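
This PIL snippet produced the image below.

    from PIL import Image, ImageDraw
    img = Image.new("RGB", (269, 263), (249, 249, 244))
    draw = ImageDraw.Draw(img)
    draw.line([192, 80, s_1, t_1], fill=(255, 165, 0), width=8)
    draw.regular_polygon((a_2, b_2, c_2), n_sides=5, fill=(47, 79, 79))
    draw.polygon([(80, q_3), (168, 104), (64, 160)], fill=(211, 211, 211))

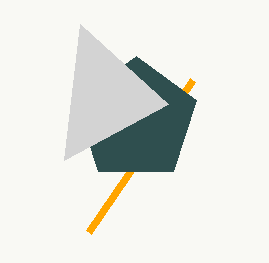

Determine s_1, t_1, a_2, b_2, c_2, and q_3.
s_1 = 88
t_1 = 232
a_2 = 136
b_2 = 120
c_2 = 64
q_3 = 24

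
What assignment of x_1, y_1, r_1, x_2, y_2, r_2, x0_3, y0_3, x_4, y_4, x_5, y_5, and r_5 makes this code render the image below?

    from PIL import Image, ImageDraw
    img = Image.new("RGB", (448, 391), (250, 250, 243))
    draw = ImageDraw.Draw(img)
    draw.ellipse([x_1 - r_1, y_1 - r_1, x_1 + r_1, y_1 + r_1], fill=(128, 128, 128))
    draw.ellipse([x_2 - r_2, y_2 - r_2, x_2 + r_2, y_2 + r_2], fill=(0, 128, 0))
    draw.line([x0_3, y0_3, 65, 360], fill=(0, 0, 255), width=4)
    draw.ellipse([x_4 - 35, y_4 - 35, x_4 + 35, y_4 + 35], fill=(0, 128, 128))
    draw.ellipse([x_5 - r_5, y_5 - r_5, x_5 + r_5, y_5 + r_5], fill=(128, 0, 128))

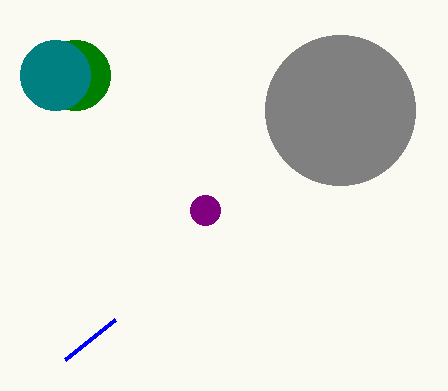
x_1 = 340; y_1 = 110; r_1 = 75; x_2 = 75; y_2 = 75; r_2 = 35; x0_3 = 115; y0_3 = 320; x_4 = 55; y_4 = 75; x_5 = 205; y_5 = 210; r_5 = 15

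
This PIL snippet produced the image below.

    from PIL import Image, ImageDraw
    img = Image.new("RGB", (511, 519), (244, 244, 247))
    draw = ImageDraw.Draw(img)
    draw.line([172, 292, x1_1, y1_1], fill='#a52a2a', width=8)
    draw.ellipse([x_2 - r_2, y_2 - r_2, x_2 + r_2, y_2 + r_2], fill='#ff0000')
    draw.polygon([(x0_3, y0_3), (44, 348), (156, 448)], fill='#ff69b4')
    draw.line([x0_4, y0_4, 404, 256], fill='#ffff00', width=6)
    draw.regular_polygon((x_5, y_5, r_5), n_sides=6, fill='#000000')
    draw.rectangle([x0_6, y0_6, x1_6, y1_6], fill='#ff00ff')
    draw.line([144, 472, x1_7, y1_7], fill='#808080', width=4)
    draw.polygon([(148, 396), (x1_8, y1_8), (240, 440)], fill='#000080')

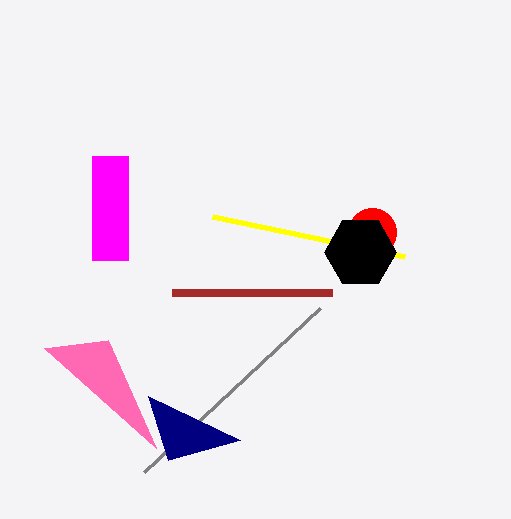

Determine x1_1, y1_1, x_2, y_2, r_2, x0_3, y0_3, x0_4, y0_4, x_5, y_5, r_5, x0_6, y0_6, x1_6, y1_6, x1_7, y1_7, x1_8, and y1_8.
x1_1 = 332; y1_1 = 292; x_2 = 372; y_2 = 232; r_2 = 24; x0_3 = 108; y0_3 = 340; x0_4 = 212; y0_4 = 216; x_5 = 360; y_5 = 252; r_5 = 36; x0_6 = 92; y0_6 = 156; x1_6 = 128; y1_6 = 260; x1_7 = 320; y1_7 = 308; x1_8 = 168; y1_8 = 460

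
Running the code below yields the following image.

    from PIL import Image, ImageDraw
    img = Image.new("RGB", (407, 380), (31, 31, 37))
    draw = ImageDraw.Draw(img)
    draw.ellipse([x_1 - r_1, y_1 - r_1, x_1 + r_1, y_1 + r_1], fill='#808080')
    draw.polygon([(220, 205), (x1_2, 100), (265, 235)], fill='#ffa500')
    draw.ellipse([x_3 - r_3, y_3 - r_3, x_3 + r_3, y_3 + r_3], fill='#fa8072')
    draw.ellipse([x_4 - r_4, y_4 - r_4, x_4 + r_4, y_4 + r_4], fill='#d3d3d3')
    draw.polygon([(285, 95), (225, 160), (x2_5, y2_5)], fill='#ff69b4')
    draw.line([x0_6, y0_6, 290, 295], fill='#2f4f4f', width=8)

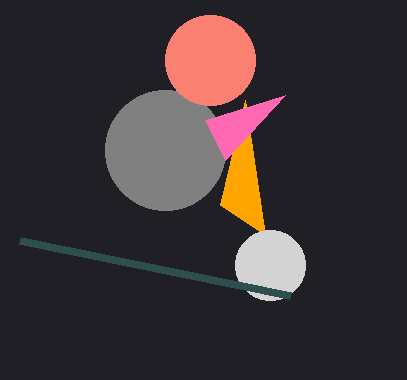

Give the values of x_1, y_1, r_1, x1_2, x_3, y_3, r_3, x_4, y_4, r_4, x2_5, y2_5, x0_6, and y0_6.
x_1 = 165, y_1 = 150, r_1 = 60, x1_2 = 245, x_3 = 210, y_3 = 60, r_3 = 45, x_4 = 270, y_4 = 265, r_4 = 35, x2_5 = 205, y2_5 = 120, x0_6 = 20, y0_6 = 240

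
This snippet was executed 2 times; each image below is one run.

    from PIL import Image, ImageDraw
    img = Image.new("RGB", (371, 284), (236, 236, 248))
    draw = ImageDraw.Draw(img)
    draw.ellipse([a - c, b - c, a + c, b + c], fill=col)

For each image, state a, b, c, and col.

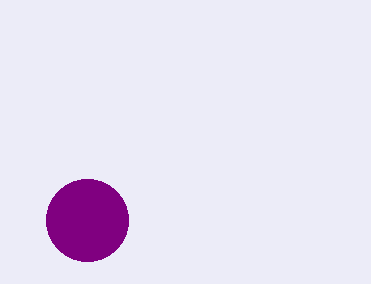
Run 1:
a = 87; b = 220; c = 41; col = 'purple'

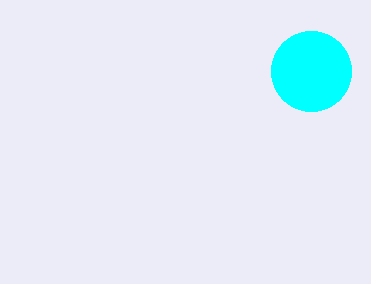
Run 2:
a = 311
b = 71
c = 40
col = 'cyan'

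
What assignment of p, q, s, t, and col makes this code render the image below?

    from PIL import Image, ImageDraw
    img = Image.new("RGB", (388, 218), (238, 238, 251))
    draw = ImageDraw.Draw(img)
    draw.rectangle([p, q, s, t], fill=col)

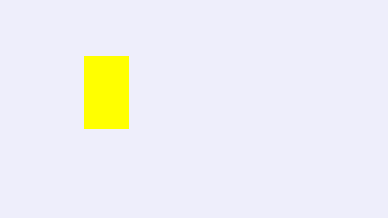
p = 84; q = 56; s = 128; t = 128; col = 'yellow'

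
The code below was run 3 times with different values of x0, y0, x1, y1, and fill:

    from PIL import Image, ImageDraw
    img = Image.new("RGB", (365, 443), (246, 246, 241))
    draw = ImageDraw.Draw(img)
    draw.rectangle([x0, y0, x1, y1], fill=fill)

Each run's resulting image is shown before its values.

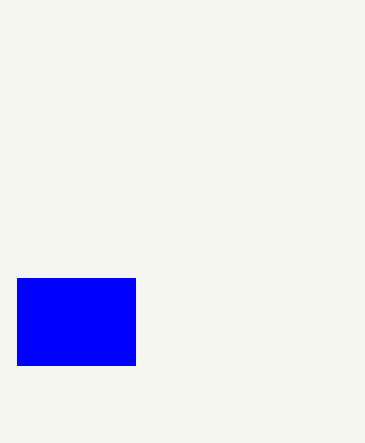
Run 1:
x0 = 17, y0 = 278, x1 = 135, y1 = 365, fill = 'blue'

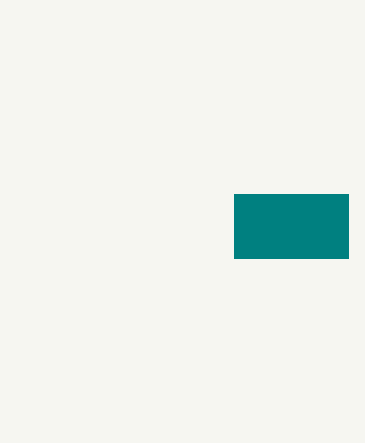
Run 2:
x0 = 234
y0 = 194
x1 = 348
y1 = 258
fill = 'teal'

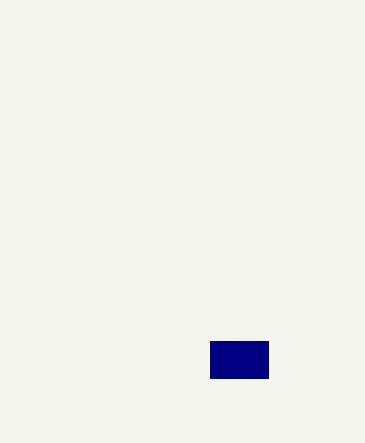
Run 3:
x0 = 210, y0 = 341, x1 = 268, y1 = 378, fill = 'navy'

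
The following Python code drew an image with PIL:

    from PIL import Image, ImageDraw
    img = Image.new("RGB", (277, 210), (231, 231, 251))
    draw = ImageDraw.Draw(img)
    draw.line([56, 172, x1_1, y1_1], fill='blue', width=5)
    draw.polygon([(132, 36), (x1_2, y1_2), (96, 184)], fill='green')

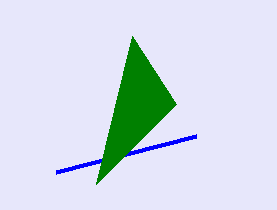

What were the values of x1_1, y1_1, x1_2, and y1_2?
x1_1 = 196
y1_1 = 136
x1_2 = 176
y1_2 = 104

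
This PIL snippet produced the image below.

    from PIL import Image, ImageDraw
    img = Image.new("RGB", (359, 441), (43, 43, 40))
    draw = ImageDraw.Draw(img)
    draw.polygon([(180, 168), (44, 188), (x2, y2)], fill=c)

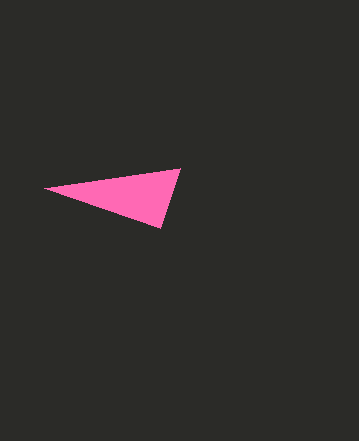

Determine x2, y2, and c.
x2 = 160, y2 = 228, c = 'hotpink'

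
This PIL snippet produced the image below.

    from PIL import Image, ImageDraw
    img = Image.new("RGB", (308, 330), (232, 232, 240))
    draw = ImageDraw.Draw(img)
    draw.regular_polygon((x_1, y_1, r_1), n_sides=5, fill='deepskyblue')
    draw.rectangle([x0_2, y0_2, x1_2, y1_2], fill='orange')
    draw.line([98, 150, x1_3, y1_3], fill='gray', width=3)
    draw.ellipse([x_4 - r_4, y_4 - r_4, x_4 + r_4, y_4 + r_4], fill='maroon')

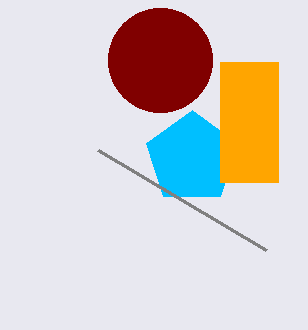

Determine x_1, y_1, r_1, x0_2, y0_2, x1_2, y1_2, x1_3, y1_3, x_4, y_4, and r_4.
x_1 = 192; y_1 = 158; r_1 = 48; x0_2 = 220; y0_2 = 62; x1_2 = 278; y1_2 = 182; x1_3 = 266; y1_3 = 250; x_4 = 160; y_4 = 60; r_4 = 52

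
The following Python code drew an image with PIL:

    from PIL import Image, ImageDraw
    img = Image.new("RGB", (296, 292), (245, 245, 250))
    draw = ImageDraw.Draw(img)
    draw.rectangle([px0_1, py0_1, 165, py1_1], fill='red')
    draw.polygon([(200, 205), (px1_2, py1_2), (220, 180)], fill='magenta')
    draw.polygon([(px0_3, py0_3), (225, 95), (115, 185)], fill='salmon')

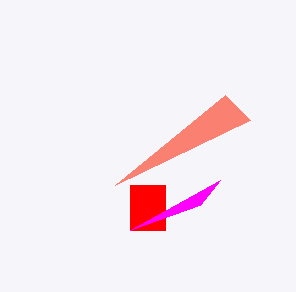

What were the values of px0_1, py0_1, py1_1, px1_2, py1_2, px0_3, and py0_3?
px0_1 = 130; py0_1 = 185; py1_1 = 230; px1_2 = 130; py1_2 = 230; px0_3 = 250; py0_3 = 120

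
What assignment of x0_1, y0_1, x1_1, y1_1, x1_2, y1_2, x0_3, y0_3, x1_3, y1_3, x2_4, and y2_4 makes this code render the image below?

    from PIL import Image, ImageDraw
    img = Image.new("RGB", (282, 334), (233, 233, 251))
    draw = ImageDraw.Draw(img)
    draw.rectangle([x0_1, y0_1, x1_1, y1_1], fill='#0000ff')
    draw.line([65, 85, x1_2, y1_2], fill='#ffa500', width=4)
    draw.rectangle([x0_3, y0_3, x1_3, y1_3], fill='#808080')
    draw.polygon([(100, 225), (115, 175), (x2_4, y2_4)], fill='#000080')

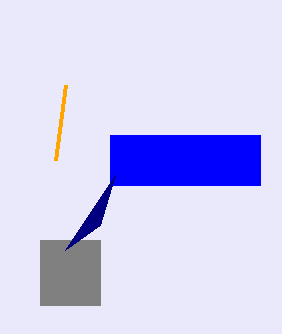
x0_1 = 110
y0_1 = 135
x1_1 = 260
y1_1 = 185
x1_2 = 55
y1_2 = 160
x0_3 = 40
y0_3 = 240
x1_3 = 100
y1_3 = 305
x2_4 = 65
y2_4 = 250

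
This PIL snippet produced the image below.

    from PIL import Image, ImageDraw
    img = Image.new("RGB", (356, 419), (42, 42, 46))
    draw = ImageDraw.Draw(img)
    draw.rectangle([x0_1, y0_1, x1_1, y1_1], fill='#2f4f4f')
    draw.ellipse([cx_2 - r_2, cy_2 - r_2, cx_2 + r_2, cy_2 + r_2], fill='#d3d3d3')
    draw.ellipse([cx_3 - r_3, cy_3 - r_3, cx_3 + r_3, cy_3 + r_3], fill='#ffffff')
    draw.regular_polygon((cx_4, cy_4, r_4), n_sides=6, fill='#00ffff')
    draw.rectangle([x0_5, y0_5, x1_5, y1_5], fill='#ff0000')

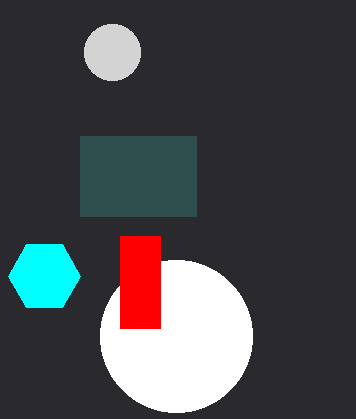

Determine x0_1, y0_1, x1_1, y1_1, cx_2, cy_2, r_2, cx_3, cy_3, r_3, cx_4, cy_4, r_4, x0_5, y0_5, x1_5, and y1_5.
x0_1 = 80
y0_1 = 136
x1_1 = 196
y1_1 = 216
cx_2 = 112
cy_2 = 52
r_2 = 28
cx_3 = 176
cy_3 = 336
r_3 = 76
cx_4 = 44
cy_4 = 276
r_4 = 36
x0_5 = 120
y0_5 = 236
x1_5 = 160
y1_5 = 328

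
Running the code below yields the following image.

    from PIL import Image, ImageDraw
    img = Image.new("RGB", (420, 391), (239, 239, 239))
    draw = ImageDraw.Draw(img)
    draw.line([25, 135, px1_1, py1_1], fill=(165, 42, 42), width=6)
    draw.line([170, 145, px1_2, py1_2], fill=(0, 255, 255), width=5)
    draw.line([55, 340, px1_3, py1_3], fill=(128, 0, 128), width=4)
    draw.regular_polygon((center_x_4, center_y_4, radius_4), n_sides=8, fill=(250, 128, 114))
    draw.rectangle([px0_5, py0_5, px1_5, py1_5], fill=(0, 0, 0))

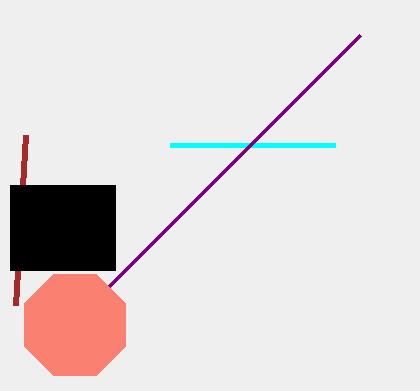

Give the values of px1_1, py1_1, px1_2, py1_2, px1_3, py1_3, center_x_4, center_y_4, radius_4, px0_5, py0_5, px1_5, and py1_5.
px1_1 = 15, py1_1 = 305, px1_2 = 335, py1_2 = 145, px1_3 = 360, py1_3 = 35, center_x_4 = 75, center_y_4 = 325, radius_4 = 55, px0_5 = 10, py0_5 = 185, px1_5 = 115, py1_5 = 270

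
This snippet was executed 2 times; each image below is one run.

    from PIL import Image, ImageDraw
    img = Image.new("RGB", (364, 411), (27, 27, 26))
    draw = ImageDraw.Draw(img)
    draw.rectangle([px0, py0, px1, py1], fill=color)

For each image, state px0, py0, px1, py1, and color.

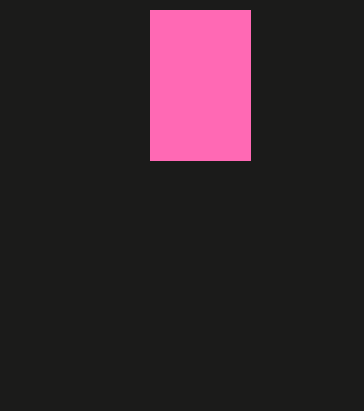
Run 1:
px0 = 150
py0 = 10
px1 = 250
py1 = 160
color = 'hotpink'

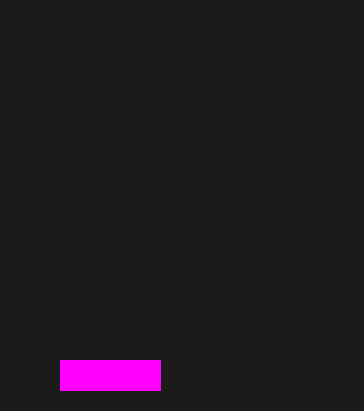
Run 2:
px0 = 60
py0 = 360
px1 = 160
py1 = 390
color = 'magenta'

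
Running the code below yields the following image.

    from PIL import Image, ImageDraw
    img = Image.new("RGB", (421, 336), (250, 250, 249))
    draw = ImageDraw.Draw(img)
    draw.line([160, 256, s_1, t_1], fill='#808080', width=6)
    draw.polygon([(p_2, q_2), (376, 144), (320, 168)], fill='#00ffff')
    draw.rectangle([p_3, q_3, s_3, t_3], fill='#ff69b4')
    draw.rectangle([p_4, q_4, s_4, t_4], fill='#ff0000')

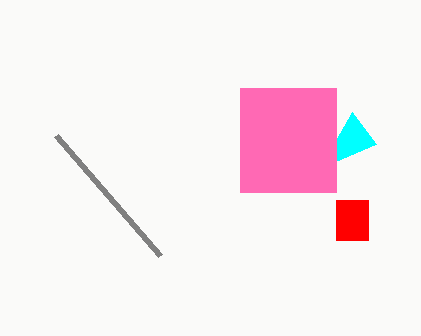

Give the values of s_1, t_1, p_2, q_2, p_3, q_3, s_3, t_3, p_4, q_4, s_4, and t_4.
s_1 = 56, t_1 = 136, p_2 = 352, q_2 = 112, p_3 = 240, q_3 = 88, s_3 = 336, t_3 = 192, p_4 = 336, q_4 = 200, s_4 = 368, t_4 = 240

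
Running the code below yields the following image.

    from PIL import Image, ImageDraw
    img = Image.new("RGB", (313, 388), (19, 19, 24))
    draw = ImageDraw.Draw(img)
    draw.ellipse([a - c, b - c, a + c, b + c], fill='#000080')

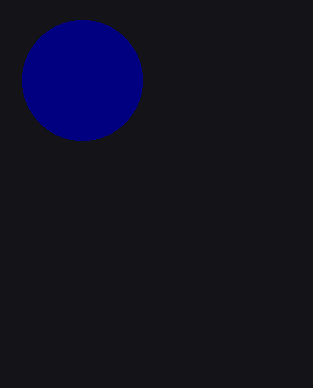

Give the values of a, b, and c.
a = 82; b = 80; c = 60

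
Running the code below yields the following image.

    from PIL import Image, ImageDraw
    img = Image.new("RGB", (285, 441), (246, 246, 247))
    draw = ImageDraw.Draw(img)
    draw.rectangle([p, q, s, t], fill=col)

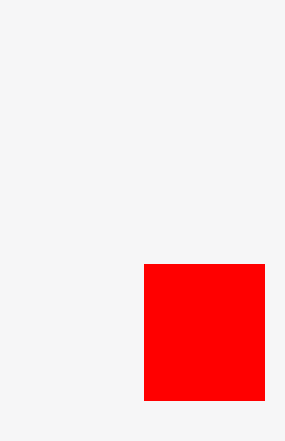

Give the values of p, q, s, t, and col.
p = 144; q = 264; s = 264; t = 400; col = 'red'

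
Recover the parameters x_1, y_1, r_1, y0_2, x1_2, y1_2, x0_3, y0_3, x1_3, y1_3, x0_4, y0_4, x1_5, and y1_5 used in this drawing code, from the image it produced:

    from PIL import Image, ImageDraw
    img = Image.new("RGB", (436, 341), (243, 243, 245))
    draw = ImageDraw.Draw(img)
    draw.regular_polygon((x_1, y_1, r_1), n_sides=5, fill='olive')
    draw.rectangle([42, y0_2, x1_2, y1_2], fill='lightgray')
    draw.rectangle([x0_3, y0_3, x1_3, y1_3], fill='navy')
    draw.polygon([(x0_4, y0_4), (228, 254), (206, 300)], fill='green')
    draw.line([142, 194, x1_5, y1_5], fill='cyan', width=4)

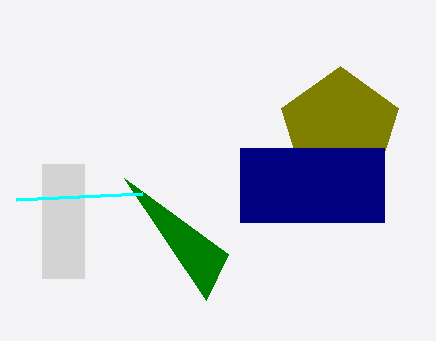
x_1 = 340, y_1 = 128, r_1 = 62, y0_2 = 164, x1_2 = 84, y1_2 = 278, x0_3 = 240, y0_3 = 148, x1_3 = 384, y1_3 = 222, x0_4 = 124, y0_4 = 178, x1_5 = 16, y1_5 = 200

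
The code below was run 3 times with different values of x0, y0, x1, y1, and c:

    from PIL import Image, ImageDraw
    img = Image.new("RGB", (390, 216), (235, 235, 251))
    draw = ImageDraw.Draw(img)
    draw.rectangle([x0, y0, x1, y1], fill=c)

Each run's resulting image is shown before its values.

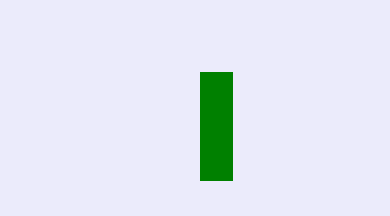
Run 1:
x0 = 200; y0 = 72; x1 = 232; y1 = 180; c = 'green'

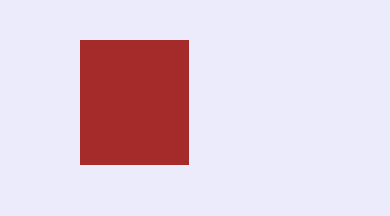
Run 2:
x0 = 80; y0 = 40; x1 = 188; y1 = 164; c = 'brown'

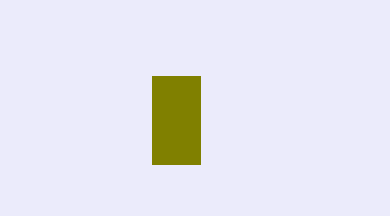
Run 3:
x0 = 152, y0 = 76, x1 = 200, y1 = 164, c = 'olive'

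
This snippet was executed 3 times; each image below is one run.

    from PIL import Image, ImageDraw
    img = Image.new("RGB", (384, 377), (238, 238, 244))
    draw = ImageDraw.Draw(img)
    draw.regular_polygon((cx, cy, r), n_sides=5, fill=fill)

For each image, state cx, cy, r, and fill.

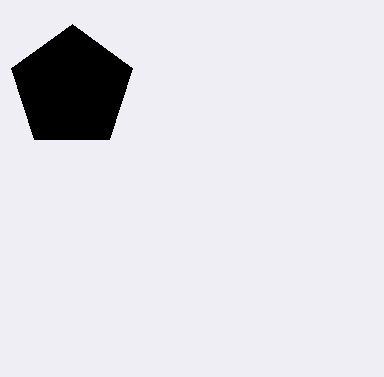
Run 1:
cx = 72; cy = 88; r = 64; fill = 'black'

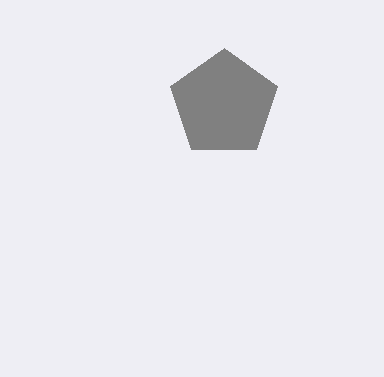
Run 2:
cx = 224
cy = 104
r = 56
fill = 'gray'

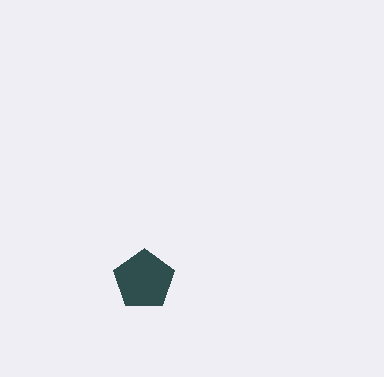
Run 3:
cx = 144; cy = 280; r = 32; fill = 'darkslategray'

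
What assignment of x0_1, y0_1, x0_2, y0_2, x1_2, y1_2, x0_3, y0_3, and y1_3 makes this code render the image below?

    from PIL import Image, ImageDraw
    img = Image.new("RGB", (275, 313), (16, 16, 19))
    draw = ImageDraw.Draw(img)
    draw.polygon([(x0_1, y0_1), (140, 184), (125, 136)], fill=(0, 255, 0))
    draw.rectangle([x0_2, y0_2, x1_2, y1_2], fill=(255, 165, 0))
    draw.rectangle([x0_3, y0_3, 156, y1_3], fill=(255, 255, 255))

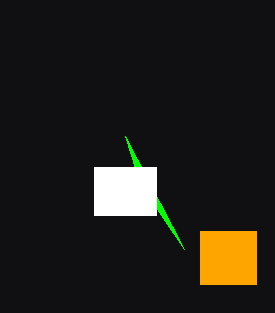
x0_1 = 184; y0_1 = 249; x0_2 = 200; y0_2 = 231; x1_2 = 256; y1_2 = 284; x0_3 = 94; y0_3 = 167; y1_3 = 215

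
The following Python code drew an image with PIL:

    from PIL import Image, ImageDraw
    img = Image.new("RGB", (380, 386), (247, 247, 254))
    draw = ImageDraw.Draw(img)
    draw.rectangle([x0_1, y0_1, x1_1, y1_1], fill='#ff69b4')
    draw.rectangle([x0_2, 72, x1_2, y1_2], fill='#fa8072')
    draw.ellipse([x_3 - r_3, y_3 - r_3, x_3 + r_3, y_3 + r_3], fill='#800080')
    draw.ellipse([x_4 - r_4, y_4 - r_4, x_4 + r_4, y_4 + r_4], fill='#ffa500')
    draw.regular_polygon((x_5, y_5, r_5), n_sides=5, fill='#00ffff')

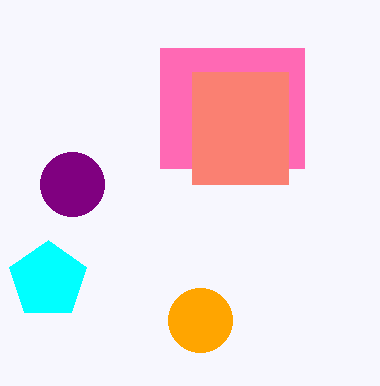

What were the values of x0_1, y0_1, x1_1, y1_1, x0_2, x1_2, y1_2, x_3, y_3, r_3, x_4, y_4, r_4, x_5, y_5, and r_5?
x0_1 = 160; y0_1 = 48; x1_1 = 304; y1_1 = 168; x0_2 = 192; x1_2 = 288; y1_2 = 184; x_3 = 72; y_3 = 184; r_3 = 32; x_4 = 200; y_4 = 320; r_4 = 32; x_5 = 48; y_5 = 280; r_5 = 40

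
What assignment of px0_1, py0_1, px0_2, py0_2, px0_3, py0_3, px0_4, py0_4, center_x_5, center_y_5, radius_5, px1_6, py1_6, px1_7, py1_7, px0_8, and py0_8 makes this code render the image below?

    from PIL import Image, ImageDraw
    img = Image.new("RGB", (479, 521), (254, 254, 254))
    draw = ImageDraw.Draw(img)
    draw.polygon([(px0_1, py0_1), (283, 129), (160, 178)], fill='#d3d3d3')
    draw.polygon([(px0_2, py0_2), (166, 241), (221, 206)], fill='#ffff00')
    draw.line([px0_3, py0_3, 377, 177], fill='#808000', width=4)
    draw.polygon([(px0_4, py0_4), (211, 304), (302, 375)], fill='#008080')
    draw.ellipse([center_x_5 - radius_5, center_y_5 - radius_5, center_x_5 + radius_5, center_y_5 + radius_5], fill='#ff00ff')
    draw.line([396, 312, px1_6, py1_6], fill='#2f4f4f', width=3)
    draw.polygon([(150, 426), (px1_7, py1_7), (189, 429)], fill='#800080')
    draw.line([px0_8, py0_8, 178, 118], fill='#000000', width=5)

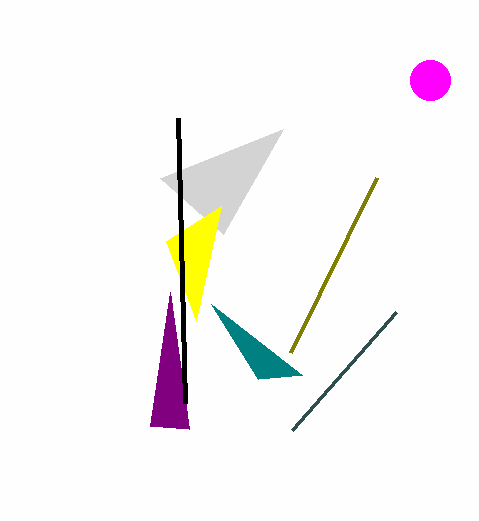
px0_1 = 223; py0_1 = 234; px0_2 = 196; py0_2 = 320; px0_3 = 291; py0_3 = 352; px0_4 = 258; py0_4 = 379; center_x_5 = 430; center_y_5 = 80; radius_5 = 20; px1_6 = 292; py1_6 = 430; px1_7 = 170; py1_7 = 292; px0_8 = 185; py0_8 = 403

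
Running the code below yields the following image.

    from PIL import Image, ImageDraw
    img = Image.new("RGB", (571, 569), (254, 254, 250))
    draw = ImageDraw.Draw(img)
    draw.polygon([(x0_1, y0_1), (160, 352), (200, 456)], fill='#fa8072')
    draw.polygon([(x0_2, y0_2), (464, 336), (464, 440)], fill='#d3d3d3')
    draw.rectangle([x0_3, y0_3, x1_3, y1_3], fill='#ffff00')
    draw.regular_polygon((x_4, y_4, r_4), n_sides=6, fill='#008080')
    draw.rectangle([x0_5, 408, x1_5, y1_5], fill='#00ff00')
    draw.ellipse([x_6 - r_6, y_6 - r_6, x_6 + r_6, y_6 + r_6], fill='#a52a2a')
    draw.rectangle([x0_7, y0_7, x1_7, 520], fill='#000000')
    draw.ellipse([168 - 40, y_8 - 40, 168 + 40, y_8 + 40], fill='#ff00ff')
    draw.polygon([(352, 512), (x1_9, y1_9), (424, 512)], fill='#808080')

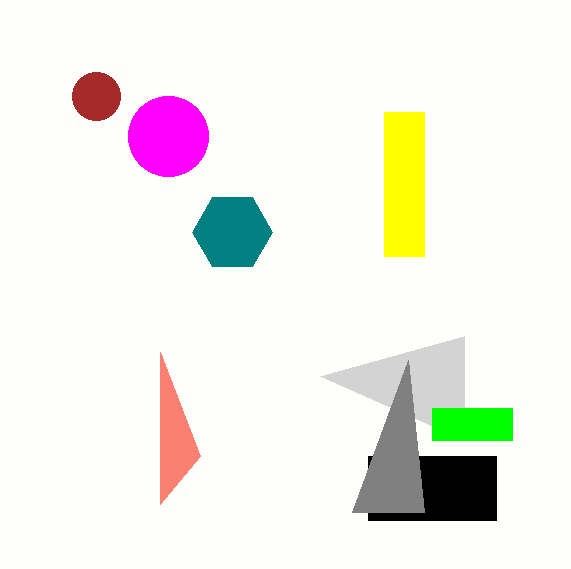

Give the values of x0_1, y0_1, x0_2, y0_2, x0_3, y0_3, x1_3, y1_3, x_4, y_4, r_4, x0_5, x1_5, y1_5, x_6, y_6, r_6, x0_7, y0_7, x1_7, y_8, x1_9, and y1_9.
x0_1 = 160, y0_1 = 504, x0_2 = 320, y0_2 = 376, x0_3 = 384, y0_3 = 112, x1_3 = 424, y1_3 = 256, x_4 = 232, y_4 = 232, r_4 = 40, x0_5 = 432, x1_5 = 512, y1_5 = 440, x_6 = 96, y_6 = 96, r_6 = 24, x0_7 = 368, y0_7 = 456, x1_7 = 496, y_8 = 136, x1_9 = 408, y1_9 = 360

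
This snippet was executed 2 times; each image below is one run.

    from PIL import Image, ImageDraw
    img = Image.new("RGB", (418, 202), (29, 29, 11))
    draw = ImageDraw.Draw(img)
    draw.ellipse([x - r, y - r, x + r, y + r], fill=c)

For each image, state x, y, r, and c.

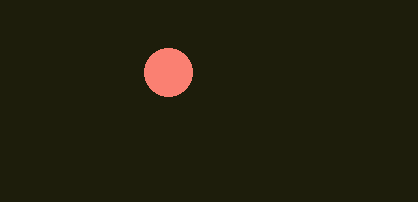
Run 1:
x = 168; y = 72; r = 24; c = 'salmon'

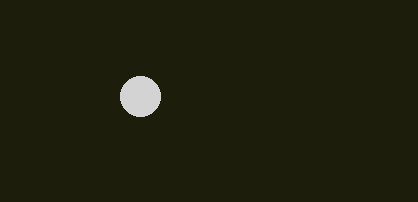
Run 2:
x = 140, y = 96, r = 20, c = 'lightgray'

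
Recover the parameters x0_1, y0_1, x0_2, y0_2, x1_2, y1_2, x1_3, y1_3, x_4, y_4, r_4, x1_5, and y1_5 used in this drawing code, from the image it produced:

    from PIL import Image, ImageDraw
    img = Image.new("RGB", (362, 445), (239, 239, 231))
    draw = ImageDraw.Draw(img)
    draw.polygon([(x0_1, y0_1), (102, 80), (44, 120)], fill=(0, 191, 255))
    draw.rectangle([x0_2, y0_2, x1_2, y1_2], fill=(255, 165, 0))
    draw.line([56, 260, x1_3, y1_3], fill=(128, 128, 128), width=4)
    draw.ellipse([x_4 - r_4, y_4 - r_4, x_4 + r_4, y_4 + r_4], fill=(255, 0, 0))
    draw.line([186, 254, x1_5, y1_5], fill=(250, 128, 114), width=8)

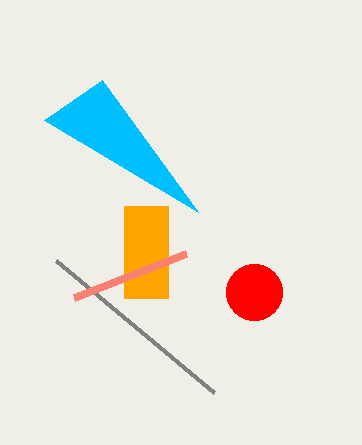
x0_1 = 198, y0_1 = 212, x0_2 = 124, y0_2 = 206, x1_2 = 168, y1_2 = 298, x1_3 = 214, y1_3 = 392, x_4 = 254, y_4 = 292, r_4 = 28, x1_5 = 74, y1_5 = 298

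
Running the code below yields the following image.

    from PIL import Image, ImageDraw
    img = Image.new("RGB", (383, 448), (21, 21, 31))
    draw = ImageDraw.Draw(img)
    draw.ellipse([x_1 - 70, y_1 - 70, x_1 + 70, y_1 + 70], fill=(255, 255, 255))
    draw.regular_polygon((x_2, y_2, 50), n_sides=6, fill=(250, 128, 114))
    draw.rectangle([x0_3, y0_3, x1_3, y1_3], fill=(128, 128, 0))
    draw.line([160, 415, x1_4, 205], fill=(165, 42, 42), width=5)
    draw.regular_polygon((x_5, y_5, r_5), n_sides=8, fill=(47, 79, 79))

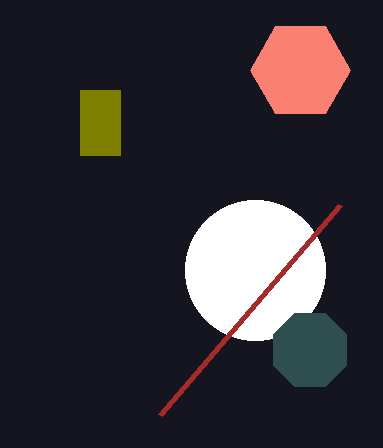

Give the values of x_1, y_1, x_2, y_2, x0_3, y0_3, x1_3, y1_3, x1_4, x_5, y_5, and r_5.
x_1 = 255; y_1 = 270; x_2 = 300; y_2 = 70; x0_3 = 80; y0_3 = 90; x1_3 = 120; y1_3 = 155; x1_4 = 340; x_5 = 310; y_5 = 350; r_5 = 40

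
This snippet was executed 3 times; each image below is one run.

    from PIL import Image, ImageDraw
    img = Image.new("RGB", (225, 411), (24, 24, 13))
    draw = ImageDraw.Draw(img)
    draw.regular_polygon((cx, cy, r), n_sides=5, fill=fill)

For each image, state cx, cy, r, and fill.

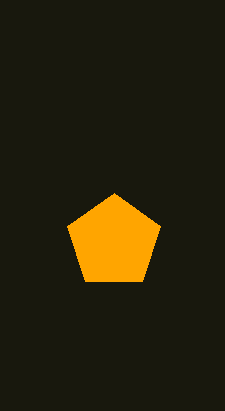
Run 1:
cx = 114
cy = 242
r = 49
fill = 'orange'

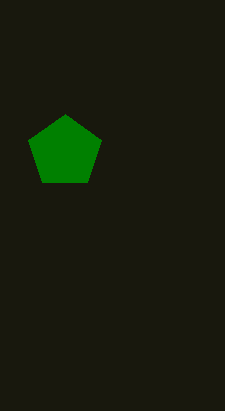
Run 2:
cx = 65; cy = 152; r = 38; fill = 'green'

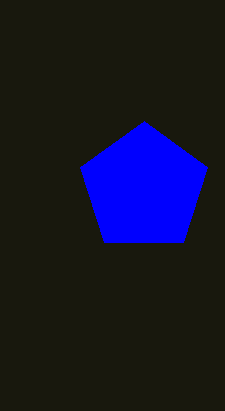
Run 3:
cx = 144; cy = 188; r = 67; fill = 'blue'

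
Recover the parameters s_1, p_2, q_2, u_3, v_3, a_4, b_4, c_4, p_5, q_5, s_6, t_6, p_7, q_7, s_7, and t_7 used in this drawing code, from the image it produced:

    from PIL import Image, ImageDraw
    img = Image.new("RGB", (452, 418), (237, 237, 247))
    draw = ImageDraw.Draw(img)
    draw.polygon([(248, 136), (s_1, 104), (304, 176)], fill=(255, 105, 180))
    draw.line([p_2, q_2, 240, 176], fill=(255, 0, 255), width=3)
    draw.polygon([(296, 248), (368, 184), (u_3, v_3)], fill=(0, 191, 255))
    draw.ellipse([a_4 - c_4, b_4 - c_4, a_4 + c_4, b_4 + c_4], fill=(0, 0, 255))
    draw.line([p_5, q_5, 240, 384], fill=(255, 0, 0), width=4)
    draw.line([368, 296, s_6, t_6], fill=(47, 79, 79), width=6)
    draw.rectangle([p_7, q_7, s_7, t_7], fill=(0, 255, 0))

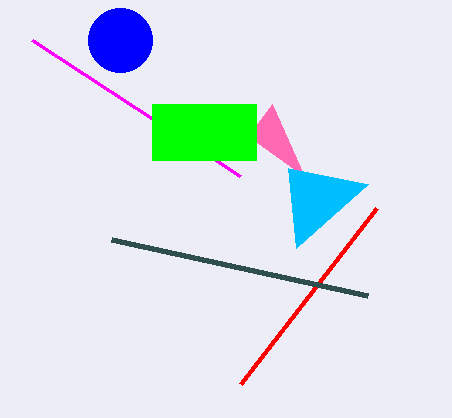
s_1 = 272; p_2 = 32; q_2 = 40; u_3 = 288; v_3 = 168; a_4 = 120; b_4 = 40; c_4 = 32; p_5 = 376; q_5 = 208; s_6 = 112; t_6 = 240; p_7 = 152; q_7 = 104; s_7 = 256; t_7 = 160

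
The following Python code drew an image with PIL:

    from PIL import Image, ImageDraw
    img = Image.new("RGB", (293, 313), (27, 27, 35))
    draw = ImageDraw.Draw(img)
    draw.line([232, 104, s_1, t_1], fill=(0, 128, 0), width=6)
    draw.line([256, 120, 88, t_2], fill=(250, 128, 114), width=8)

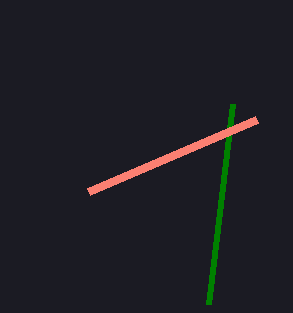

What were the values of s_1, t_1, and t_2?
s_1 = 208
t_1 = 304
t_2 = 192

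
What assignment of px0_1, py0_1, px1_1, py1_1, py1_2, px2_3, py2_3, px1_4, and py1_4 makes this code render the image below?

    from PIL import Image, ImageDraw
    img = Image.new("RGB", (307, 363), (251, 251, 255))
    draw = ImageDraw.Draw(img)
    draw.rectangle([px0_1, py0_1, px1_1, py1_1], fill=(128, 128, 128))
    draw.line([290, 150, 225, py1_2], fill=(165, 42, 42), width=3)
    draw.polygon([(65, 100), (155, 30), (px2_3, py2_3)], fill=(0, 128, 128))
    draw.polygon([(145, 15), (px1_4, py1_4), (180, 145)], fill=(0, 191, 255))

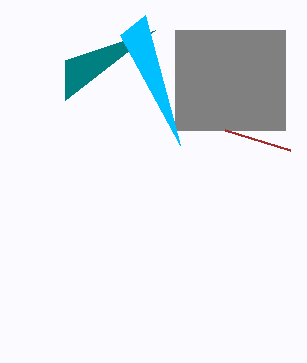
px0_1 = 175
py0_1 = 30
px1_1 = 285
py1_1 = 130
py1_2 = 130
px2_3 = 65
py2_3 = 60
px1_4 = 120
py1_4 = 35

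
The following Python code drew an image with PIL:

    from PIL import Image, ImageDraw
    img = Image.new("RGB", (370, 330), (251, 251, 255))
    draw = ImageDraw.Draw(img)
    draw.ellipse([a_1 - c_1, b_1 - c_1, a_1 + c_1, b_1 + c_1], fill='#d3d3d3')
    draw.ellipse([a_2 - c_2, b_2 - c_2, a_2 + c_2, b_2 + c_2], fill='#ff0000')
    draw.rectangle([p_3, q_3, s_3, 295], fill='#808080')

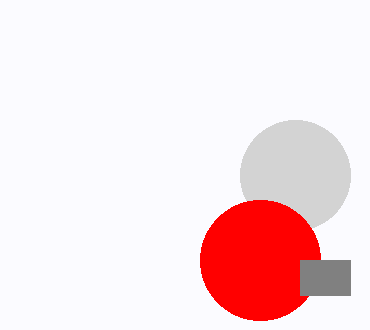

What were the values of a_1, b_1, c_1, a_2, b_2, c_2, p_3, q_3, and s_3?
a_1 = 295, b_1 = 175, c_1 = 55, a_2 = 260, b_2 = 260, c_2 = 60, p_3 = 300, q_3 = 260, s_3 = 350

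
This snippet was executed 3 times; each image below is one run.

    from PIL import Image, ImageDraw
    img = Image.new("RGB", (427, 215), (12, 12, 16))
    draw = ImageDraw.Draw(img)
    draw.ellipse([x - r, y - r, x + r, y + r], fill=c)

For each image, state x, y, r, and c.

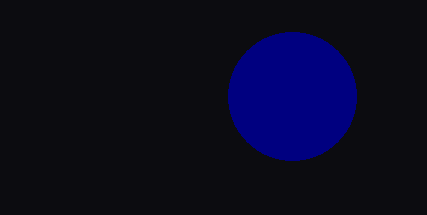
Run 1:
x = 292, y = 96, r = 64, c = 'navy'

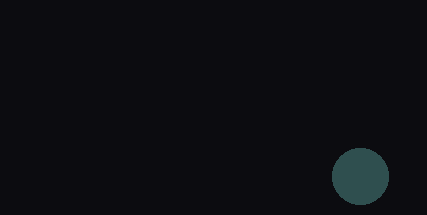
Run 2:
x = 360, y = 176, r = 28, c = 'darkslategray'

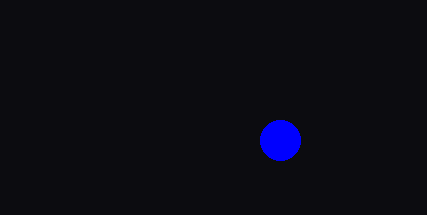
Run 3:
x = 280; y = 140; r = 20; c = 'blue'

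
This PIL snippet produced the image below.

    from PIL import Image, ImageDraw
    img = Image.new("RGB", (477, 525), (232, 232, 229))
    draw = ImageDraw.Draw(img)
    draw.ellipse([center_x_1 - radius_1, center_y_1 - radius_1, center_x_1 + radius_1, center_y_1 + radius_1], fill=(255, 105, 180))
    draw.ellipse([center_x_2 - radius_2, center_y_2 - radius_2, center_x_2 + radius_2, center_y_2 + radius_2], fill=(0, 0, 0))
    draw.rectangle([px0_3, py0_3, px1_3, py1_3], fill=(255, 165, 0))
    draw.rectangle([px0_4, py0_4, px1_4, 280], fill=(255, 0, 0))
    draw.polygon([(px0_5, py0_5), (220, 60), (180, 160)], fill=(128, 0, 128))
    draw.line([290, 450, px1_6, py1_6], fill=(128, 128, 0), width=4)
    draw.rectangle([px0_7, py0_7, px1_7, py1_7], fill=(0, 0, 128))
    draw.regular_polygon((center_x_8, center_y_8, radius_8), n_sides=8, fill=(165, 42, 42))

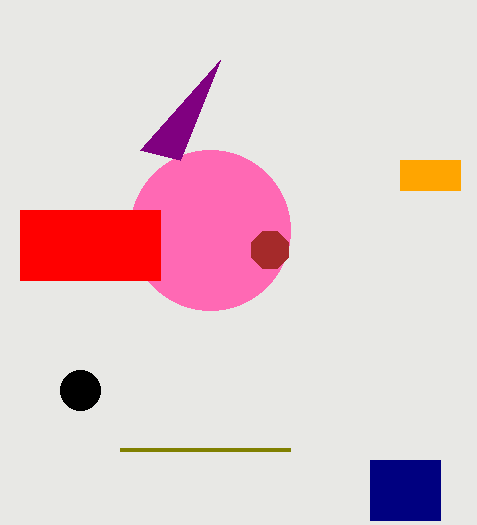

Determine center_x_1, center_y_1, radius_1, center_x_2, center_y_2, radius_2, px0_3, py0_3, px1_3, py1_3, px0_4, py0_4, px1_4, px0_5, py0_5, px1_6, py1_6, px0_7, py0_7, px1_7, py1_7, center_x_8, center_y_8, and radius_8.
center_x_1 = 210
center_y_1 = 230
radius_1 = 80
center_x_2 = 80
center_y_2 = 390
radius_2 = 20
px0_3 = 400
py0_3 = 160
px1_3 = 460
py1_3 = 190
px0_4 = 20
py0_4 = 210
px1_4 = 160
px0_5 = 140
py0_5 = 150
px1_6 = 120
py1_6 = 450
px0_7 = 370
py0_7 = 460
px1_7 = 440
py1_7 = 520
center_x_8 = 270
center_y_8 = 250
radius_8 = 20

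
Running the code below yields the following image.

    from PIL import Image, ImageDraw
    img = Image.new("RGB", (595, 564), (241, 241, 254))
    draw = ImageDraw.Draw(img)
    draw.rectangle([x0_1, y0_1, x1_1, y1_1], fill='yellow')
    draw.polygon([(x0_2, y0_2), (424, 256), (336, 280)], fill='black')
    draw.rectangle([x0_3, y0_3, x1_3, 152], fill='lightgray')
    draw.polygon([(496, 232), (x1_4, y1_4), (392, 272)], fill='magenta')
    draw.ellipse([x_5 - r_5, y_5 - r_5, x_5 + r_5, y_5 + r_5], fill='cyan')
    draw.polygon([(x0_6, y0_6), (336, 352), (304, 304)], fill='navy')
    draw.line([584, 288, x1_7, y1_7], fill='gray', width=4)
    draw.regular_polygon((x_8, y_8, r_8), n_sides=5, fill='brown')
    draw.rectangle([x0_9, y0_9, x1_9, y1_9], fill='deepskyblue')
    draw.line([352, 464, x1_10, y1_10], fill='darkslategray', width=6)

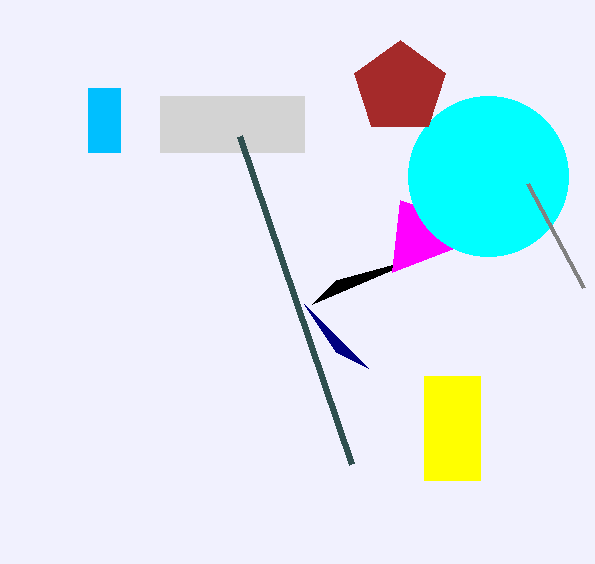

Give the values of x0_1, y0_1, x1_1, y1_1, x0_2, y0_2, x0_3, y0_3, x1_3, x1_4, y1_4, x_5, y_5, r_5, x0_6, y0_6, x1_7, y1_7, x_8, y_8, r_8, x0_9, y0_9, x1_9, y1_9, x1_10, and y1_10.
x0_1 = 424
y0_1 = 376
x1_1 = 480
y1_1 = 480
x0_2 = 312
y0_2 = 304
x0_3 = 160
y0_3 = 96
x1_3 = 304
x1_4 = 400
y1_4 = 200
x_5 = 488
y_5 = 176
r_5 = 80
x0_6 = 368
y0_6 = 368
x1_7 = 528
y1_7 = 184
x_8 = 400
y_8 = 88
r_8 = 48
x0_9 = 88
y0_9 = 88
x1_9 = 120
y1_9 = 152
x1_10 = 240
y1_10 = 136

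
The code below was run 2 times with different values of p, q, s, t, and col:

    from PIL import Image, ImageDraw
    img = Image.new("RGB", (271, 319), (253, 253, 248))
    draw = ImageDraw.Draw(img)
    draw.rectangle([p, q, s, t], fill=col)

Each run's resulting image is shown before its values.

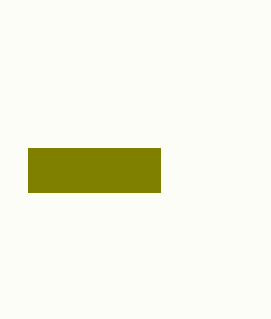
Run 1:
p = 28
q = 148
s = 160
t = 192
col = 'olive'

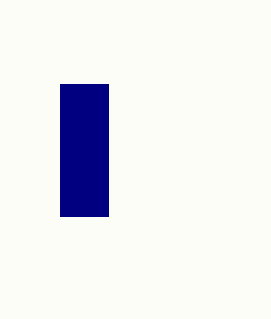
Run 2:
p = 60; q = 84; s = 108; t = 216; col = 'navy'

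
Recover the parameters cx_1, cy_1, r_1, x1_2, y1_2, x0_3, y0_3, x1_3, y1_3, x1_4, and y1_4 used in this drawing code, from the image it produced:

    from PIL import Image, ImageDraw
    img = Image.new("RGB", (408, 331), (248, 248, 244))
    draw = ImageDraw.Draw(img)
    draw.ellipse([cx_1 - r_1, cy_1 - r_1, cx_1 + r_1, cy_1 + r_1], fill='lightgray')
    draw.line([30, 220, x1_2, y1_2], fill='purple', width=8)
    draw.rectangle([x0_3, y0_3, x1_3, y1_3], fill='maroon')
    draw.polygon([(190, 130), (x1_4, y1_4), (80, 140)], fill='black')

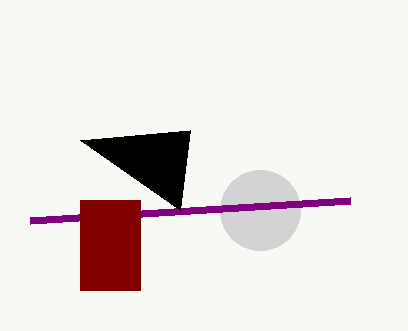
cx_1 = 260; cy_1 = 210; r_1 = 40; x1_2 = 350; y1_2 = 200; x0_3 = 80; y0_3 = 200; x1_3 = 140; y1_3 = 290; x1_4 = 180; y1_4 = 210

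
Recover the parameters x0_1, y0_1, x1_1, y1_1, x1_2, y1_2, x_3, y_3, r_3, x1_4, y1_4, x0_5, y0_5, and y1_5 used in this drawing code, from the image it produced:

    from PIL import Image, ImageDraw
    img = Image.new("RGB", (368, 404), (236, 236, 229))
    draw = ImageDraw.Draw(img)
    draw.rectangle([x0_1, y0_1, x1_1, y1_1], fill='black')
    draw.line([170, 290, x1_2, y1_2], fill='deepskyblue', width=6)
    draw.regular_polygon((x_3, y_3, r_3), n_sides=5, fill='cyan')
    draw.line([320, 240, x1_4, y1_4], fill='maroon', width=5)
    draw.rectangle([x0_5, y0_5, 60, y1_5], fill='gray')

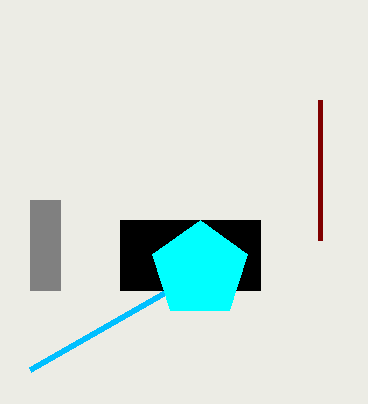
x0_1 = 120; y0_1 = 220; x1_1 = 260; y1_1 = 290; x1_2 = 30; y1_2 = 370; x_3 = 200; y_3 = 270; r_3 = 50; x1_4 = 320; y1_4 = 100; x0_5 = 30; y0_5 = 200; y1_5 = 290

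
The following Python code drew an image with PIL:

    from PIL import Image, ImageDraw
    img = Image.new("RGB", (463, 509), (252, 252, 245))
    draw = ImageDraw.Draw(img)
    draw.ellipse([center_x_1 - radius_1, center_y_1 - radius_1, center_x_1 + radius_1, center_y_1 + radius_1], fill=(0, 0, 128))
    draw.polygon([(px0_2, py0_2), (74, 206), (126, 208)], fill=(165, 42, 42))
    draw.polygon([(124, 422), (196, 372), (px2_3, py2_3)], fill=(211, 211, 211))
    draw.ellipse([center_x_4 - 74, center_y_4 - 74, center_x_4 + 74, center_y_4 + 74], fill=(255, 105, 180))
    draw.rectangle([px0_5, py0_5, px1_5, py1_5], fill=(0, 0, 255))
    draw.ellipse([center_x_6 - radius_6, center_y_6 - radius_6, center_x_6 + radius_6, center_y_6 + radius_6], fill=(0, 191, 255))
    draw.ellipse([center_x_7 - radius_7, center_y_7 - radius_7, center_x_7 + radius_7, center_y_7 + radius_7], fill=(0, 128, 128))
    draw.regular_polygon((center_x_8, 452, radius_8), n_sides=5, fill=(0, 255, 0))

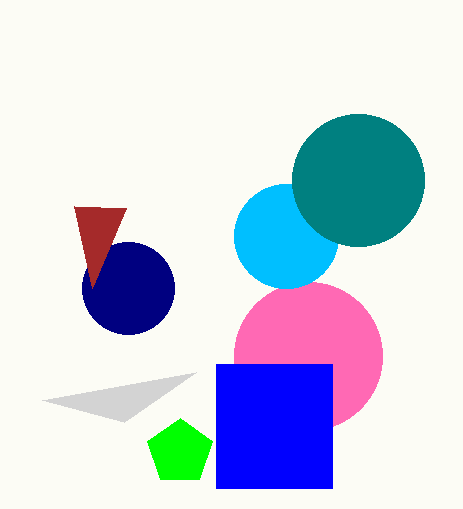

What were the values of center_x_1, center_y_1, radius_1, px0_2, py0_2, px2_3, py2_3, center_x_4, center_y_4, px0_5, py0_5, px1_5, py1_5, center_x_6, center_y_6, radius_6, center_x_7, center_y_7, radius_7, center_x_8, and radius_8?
center_x_1 = 128, center_y_1 = 288, radius_1 = 46, px0_2 = 92, py0_2 = 288, px2_3 = 42, py2_3 = 400, center_x_4 = 308, center_y_4 = 356, px0_5 = 216, py0_5 = 364, px1_5 = 332, py1_5 = 488, center_x_6 = 286, center_y_6 = 236, radius_6 = 52, center_x_7 = 358, center_y_7 = 180, radius_7 = 66, center_x_8 = 180, radius_8 = 34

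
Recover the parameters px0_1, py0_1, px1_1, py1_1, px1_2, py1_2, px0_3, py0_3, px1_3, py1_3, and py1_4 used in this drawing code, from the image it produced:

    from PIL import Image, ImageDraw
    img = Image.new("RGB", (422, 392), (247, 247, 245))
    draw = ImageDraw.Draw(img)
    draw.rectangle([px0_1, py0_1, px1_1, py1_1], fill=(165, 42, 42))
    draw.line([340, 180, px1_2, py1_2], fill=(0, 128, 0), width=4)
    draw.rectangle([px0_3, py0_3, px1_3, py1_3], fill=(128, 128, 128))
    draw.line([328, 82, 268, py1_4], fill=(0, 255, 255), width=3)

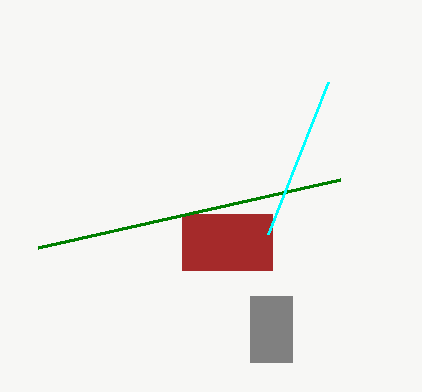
px0_1 = 182
py0_1 = 214
px1_1 = 272
py1_1 = 270
px1_2 = 38
py1_2 = 248
px0_3 = 250
py0_3 = 296
px1_3 = 292
py1_3 = 362
py1_4 = 234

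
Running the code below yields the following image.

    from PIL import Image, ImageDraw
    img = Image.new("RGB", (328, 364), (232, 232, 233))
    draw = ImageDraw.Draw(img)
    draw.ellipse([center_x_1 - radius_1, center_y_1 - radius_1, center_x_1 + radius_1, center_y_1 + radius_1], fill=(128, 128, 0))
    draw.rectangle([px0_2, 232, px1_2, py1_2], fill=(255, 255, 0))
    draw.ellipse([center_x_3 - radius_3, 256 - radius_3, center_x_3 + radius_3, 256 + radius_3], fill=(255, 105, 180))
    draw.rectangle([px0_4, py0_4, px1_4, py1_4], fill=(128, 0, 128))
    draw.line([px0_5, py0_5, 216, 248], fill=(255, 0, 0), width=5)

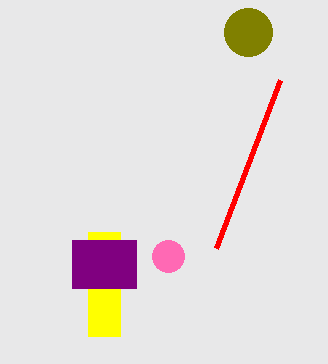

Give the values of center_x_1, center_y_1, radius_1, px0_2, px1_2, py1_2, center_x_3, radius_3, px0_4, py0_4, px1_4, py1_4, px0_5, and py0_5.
center_x_1 = 248, center_y_1 = 32, radius_1 = 24, px0_2 = 88, px1_2 = 120, py1_2 = 336, center_x_3 = 168, radius_3 = 16, px0_4 = 72, py0_4 = 240, px1_4 = 136, py1_4 = 288, px0_5 = 280, py0_5 = 80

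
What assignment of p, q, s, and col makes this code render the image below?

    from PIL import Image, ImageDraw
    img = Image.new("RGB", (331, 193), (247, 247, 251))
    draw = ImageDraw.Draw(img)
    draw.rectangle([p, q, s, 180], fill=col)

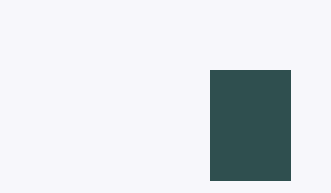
p = 210
q = 70
s = 290
col = 'darkslategray'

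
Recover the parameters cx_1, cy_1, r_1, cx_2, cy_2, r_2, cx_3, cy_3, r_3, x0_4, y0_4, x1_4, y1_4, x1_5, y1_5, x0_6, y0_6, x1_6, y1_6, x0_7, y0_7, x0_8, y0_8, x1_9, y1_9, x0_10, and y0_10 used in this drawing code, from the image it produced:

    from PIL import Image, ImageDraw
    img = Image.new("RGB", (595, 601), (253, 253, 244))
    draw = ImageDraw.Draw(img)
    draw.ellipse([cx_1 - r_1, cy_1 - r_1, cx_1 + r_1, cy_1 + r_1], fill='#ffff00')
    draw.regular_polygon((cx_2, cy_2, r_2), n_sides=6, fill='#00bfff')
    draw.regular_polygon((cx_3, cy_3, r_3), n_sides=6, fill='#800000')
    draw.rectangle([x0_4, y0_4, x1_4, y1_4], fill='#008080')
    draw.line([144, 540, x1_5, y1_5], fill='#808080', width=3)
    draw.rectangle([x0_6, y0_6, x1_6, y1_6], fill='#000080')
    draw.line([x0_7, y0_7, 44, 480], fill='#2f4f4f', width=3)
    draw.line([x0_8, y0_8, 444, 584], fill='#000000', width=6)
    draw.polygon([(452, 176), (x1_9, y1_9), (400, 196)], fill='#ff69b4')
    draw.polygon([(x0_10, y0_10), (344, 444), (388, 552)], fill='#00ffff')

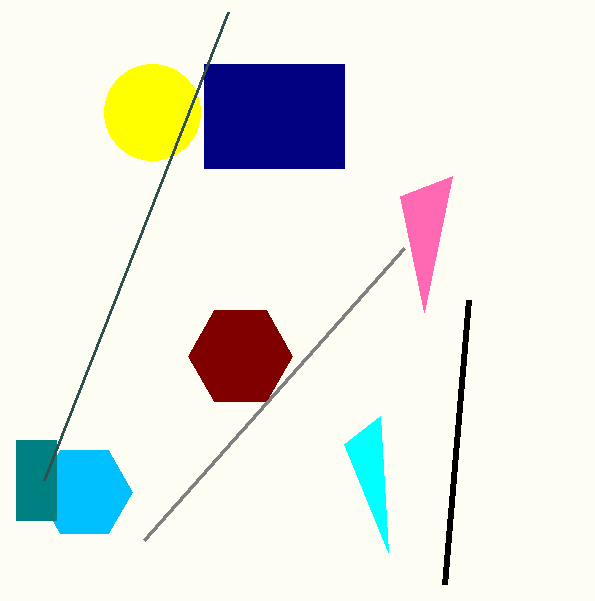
cx_1 = 152
cy_1 = 112
r_1 = 48
cx_2 = 84
cy_2 = 492
r_2 = 48
cx_3 = 240
cy_3 = 356
r_3 = 52
x0_4 = 16
y0_4 = 440
x1_4 = 56
y1_4 = 520
x1_5 = 404
y1_5 = 248
x0_6 = 204
y0_6 = 64
x1_6 = 344
y1_6 = 168
x0_7 = 228
y0_7 = 12
x0_8 = 468
y0_8 = 300
x1_9 = 424
y1_9 = 312
x0_10 = 380
y0_10 = 416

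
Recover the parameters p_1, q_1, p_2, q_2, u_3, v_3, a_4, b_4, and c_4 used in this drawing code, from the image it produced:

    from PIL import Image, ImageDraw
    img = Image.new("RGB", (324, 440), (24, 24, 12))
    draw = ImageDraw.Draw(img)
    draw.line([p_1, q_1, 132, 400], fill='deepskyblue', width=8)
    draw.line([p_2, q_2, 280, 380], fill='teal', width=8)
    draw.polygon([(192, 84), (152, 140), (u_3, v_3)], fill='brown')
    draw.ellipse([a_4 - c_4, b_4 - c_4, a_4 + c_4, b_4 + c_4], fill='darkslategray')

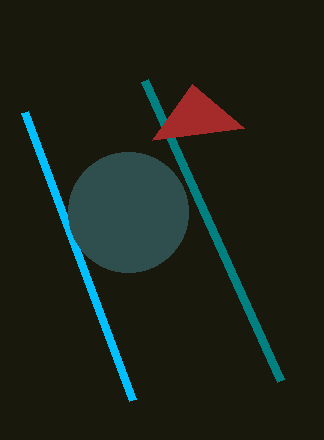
p_1 = 24
q_1 = 112
p_2 = 144
q_2 = 80
u_3 = 244
v_3 = 128
a_4 = 128
b_4 = 212
c_4 = 60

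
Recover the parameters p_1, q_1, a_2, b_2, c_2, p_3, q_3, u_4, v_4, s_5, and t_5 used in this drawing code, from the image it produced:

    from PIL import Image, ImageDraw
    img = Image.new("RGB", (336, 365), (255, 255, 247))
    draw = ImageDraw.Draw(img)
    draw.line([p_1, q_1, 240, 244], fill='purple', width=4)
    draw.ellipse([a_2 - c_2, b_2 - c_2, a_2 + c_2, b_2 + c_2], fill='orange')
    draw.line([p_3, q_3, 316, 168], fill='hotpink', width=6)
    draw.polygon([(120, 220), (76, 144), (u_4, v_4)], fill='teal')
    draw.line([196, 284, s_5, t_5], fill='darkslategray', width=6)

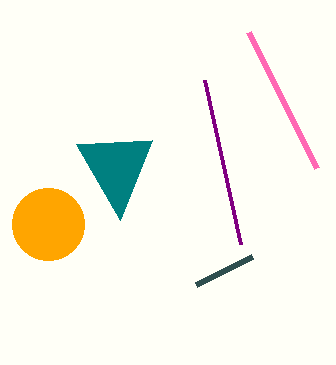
p_1 = 204, q_1 = 80, a_2 = 48, b_2 = 224, c_2 = 36, p_3 = 248, q_3 = 32, u_4 = 152, v_4 = 140, s_5 = 252, t_5 = 256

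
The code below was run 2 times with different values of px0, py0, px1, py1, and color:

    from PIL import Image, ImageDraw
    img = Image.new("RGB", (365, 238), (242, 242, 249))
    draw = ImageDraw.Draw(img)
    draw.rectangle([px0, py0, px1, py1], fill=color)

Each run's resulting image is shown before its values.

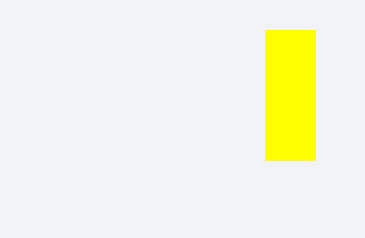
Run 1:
px0 = 265, py0 = 30, px1 = 315, py1 = 160, color = 'yellow'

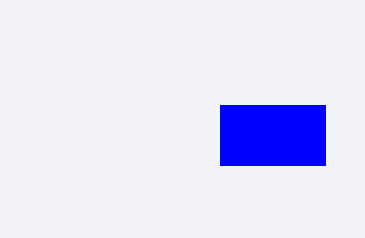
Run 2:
px0 = 220; py0 = 105; px1 = 325; py1 = 165; color = 'blue'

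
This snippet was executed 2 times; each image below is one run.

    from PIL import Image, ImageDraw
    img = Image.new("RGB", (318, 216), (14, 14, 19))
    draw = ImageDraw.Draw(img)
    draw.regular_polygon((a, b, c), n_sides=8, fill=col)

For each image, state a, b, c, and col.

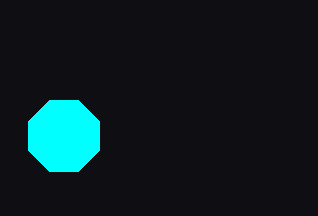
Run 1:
a = 64
b = 136
c = 38
col = 'cyan'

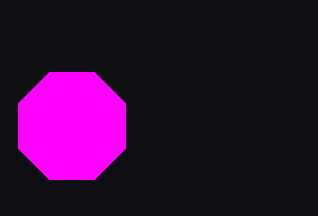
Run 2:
a = 72; b = 126; c = 58; col = 'magenta'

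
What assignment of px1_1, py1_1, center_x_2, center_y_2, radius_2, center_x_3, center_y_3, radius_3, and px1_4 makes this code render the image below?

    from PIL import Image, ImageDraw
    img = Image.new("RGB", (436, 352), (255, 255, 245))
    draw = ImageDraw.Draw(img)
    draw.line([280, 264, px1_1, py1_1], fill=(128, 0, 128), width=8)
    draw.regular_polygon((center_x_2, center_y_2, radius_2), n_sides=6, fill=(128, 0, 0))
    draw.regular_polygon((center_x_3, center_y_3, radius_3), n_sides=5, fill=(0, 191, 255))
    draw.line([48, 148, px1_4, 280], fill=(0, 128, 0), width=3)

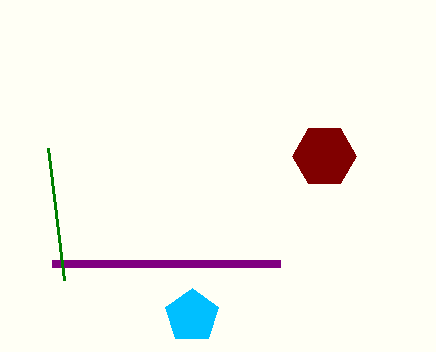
px1_1 = 52; py1_1 = 264; center_x_2 = 324; center_y_2 = 156; radius_2 = 32; center_x_3 = 192; center_y_3 = 316; radius_3 = 28; px1_4 = 64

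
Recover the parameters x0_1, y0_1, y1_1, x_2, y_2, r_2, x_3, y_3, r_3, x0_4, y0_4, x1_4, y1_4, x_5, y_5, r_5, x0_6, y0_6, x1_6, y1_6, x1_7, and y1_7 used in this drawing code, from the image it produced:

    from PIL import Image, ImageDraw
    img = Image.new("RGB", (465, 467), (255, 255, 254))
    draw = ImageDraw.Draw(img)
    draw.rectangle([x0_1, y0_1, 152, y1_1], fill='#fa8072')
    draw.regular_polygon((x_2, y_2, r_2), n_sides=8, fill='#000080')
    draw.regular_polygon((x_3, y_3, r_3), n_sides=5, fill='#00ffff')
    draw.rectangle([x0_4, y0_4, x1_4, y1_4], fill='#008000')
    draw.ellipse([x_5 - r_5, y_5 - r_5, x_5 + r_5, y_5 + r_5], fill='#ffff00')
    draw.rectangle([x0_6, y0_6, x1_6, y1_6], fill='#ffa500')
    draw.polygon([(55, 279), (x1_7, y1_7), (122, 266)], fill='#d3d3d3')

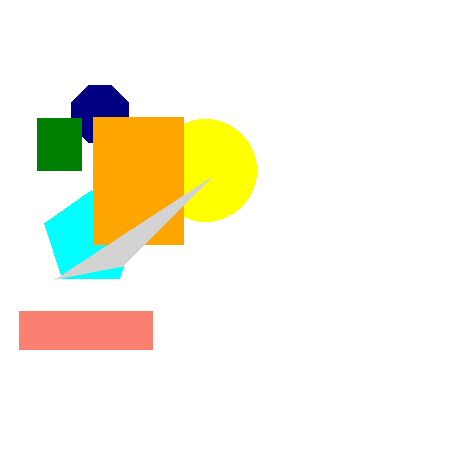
x0_1 = 19; y0_1 = 311; y1_1 = 349; x_2 = 100; y_2 = 114; r_2 = 31; x_3 = 91; y_3 = 239; r_3 = 49; x0_4 = 37; y0_4 = 118; x1_4 = 81; y1_4 = 170; x_5 = 205; y_5 = 170; r_5 = 51; x0_6 = 93; y0_6 = 117; x1_6 = 183; y1_6 = 244; x1_7 = 211; y1_7 = 177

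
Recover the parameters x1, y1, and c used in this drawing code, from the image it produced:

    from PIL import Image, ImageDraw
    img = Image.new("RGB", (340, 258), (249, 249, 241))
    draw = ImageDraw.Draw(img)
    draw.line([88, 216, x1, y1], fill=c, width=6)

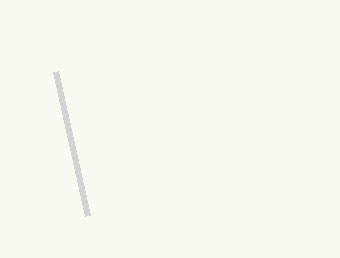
x1 = 56; y1 = 72; c = 'lightgray'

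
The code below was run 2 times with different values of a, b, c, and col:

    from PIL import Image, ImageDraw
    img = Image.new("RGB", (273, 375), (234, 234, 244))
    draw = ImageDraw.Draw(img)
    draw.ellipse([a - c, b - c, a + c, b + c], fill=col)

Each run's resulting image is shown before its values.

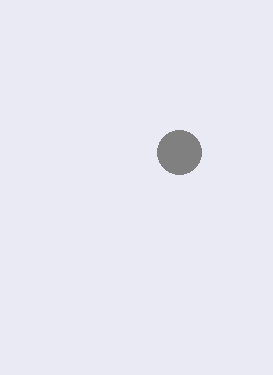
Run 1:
a = 179, b = 152, c = 22, col = 'gray'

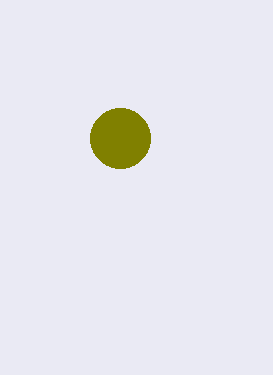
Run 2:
a = 120; b = 138; c = 30; col = 'olive'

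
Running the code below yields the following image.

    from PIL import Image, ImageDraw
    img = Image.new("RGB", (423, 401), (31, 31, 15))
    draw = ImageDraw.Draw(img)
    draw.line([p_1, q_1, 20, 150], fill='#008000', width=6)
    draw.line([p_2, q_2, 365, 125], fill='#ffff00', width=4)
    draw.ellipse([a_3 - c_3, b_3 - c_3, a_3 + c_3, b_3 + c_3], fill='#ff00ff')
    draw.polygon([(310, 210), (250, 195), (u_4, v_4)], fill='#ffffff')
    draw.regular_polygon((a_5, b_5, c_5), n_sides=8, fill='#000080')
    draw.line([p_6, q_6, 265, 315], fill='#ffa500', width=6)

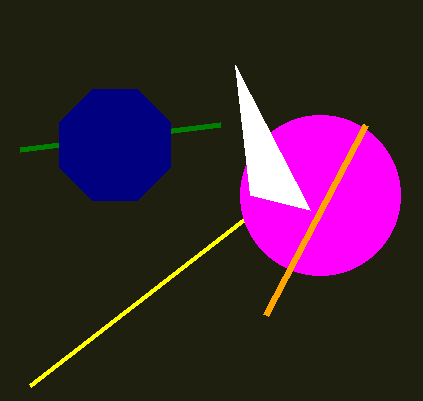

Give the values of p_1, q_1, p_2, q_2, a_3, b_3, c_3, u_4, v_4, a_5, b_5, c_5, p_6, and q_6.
p_1 = 220
q_1 = 125
p_2 = 30
q_2 = 385
a_3 = 320
b_3 = 195
c_3 = 80
u_4 = 235
v_4 = 65
a_5 = 115
b_5 = 145
c_5 = 60
p_6 = 365
q_6 = 125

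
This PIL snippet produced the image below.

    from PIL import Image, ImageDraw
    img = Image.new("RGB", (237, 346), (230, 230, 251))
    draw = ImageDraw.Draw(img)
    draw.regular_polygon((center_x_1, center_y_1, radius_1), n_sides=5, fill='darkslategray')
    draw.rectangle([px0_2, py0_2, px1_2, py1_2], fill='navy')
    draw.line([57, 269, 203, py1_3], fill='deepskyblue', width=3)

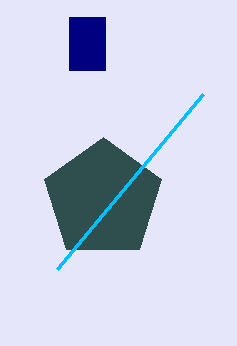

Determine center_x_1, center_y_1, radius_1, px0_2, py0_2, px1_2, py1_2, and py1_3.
center_x_1 = 103; center_y_1 = 199; radius_1 = 62; px0_2 = 69; py0_2 = 17; px1_2 = 105; py1_2 = 70; py1_3 = 94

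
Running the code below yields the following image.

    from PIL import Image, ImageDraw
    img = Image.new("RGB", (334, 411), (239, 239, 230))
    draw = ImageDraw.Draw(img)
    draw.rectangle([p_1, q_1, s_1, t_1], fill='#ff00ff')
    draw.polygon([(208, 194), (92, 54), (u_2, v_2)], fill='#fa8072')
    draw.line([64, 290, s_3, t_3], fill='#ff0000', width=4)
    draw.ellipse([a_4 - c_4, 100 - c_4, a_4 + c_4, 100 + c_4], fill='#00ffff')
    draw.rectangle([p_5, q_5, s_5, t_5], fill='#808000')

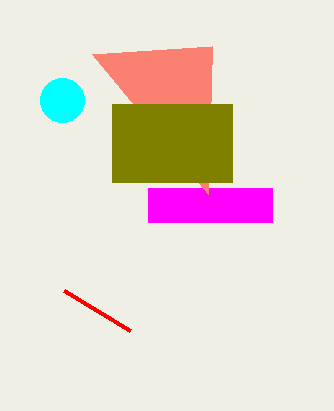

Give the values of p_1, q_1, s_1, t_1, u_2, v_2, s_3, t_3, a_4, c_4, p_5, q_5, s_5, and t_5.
p_1 = 148; q_1 = 188; s_1 = 272; t_1 = 222; u_2 = 212; v_2 = 46; s_3 = 130; t_3 = 330; a_4 = 62; c_4 = 22; p_5 = 112; q_5 = 104; s_5 = 232; t_5 = 182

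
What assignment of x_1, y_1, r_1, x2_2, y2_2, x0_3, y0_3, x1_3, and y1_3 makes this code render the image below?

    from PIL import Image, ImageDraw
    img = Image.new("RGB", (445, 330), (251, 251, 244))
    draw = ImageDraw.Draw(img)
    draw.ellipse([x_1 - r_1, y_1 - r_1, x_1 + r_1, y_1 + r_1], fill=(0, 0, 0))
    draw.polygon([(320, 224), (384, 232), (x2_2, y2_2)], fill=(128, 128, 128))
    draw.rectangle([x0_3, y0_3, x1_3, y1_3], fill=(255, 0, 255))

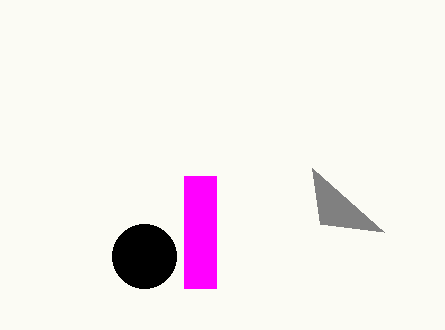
x_1 = 144, y_1 = 256, r_1 = 32, x2_2 = 312, y2_2 = 168, x0_3 = 184, y0_3 = 176, x1_3 = 216, y1_3 = 288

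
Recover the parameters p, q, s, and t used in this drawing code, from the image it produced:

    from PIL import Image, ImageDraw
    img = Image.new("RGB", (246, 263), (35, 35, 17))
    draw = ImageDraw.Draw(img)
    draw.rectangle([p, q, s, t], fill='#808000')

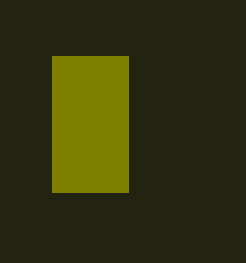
p = 52
q = 56
s = 128
t = 192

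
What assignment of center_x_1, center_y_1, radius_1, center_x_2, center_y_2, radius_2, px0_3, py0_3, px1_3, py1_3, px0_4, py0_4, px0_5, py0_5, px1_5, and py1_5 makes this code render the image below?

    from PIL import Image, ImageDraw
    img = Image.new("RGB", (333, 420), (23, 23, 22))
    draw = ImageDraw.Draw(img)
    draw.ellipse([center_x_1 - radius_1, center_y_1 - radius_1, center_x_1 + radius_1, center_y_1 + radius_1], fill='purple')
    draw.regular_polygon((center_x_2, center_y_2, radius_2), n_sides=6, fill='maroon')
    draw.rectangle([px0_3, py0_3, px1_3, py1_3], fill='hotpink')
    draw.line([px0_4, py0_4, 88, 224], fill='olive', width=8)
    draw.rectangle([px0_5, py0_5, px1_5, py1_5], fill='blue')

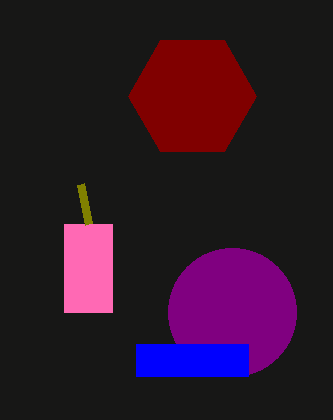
center_x_1 = 232
center_y_1 = 312
radius_1 = 64
center_x_2 = 192
center_y_2 = 96
radius_2 = 64
px0_3 = 64
py0_3 = 224
px1_3 = 112
py1_3 = 312
px0_4 = 80
py0_4 = 184
px0_5 = 136
py0_5 = 344
px1_5 = 248
py1_5 = 376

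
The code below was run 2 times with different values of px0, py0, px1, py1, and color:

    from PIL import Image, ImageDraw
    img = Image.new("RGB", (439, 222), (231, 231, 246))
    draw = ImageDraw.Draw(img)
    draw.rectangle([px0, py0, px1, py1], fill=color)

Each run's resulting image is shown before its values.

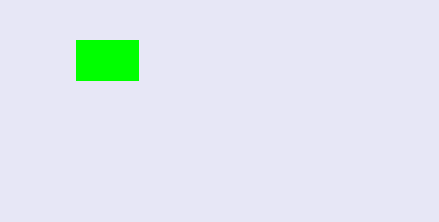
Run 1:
px0 = 76
py0 = 40
px1 = 138
py1 = 80
color = 'lime'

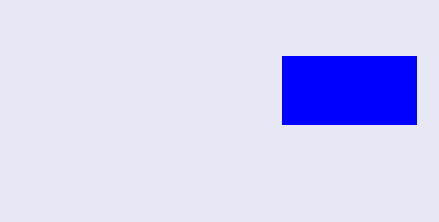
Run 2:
px0 = 282
py0 = 56
px1 = 416
py1 = 124
color = 'blue'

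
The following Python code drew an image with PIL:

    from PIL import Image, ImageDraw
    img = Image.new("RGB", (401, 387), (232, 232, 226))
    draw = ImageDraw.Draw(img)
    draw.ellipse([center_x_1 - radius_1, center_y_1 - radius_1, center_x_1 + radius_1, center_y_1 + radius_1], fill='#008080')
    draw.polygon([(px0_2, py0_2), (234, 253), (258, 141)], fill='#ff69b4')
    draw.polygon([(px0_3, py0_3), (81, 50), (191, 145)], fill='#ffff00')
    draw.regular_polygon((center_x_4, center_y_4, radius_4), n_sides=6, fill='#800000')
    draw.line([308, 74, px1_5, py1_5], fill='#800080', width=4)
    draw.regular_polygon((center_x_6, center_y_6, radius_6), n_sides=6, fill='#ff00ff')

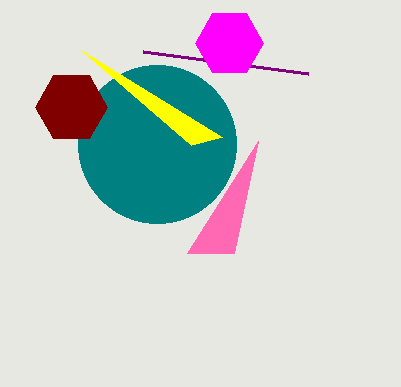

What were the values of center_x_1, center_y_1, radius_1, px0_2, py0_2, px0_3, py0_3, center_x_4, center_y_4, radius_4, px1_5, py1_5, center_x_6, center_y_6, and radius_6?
center_x_1 = 157; center_y_1 = 144; radius_1 = 79; px0_2 = 187; py0_2 = 253; px0_3 = 222; py0_3 = 137; center_x_4 = 71; center_y_4 = 107; radius_4 = 36; px1_5 = 143; py1_5 = 52; center_x_6 = 229; center_y_6 = 43; radius_6 = 34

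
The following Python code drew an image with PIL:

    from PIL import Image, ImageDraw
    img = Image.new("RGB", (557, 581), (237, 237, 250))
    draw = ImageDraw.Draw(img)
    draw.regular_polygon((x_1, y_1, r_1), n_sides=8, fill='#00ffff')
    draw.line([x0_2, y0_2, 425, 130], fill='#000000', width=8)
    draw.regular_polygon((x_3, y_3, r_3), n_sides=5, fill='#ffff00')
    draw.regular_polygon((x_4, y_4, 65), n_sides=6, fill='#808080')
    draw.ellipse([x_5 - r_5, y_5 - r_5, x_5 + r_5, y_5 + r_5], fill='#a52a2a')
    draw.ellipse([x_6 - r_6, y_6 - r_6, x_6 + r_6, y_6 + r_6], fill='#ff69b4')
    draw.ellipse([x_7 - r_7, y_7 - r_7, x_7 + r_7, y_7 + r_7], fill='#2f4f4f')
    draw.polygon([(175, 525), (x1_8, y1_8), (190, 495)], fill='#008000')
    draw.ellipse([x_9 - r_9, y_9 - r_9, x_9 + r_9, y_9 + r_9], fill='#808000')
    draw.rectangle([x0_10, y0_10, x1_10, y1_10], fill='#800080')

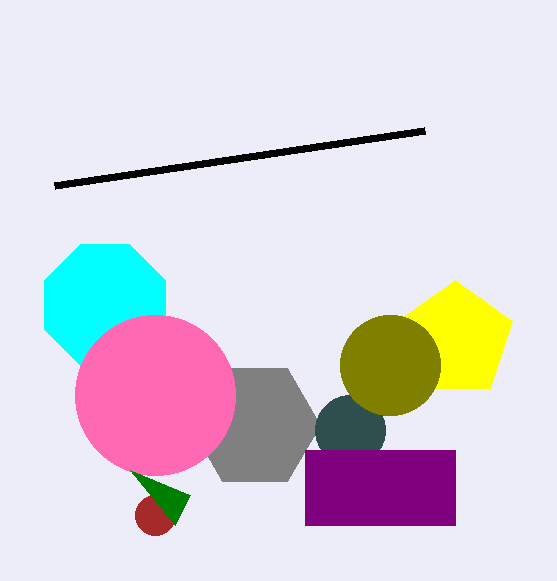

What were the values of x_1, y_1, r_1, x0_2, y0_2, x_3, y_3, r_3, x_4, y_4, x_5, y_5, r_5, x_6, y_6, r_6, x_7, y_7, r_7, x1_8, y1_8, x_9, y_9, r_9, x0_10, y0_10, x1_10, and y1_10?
x_1 = 105
y_1 = 305
r_1 = 65
x0_2 = 55
y0_2 = 185
x_3 = 455
y_3 = 340
r_3 = 60
x_4 = 255
y_4 = 425
x_5 = 155
y_5 = 515
r_5 = 20
x_6 = 155
y_6 = 395
r_6 = 80
x_7 = 350
y_7 = 430
r_7 = 35
x1_8 = 130
y1_8 = 470
x_9 = 390
y_9 = 365
r_9 = 50
x0_10 = 305
y0_10 = 450
x1_10 = 455
y1_10 = 525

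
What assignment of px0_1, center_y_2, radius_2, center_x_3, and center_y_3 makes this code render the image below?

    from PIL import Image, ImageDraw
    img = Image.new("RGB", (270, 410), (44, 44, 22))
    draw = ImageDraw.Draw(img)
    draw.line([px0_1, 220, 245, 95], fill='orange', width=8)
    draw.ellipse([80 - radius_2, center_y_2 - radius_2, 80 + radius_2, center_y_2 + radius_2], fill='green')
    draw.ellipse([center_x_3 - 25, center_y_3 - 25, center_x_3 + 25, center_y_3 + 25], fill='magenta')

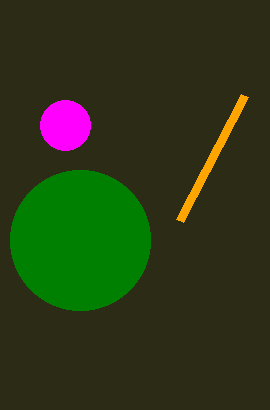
px0_1 = 180
center_y_2 = 240
radius_2 = 70
center_x_3 = 65
center_y_3 = 125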